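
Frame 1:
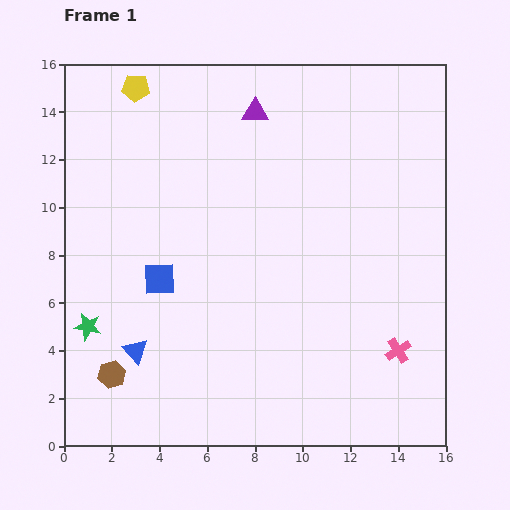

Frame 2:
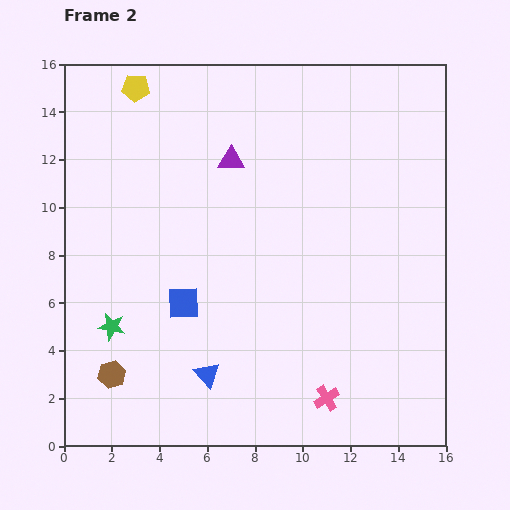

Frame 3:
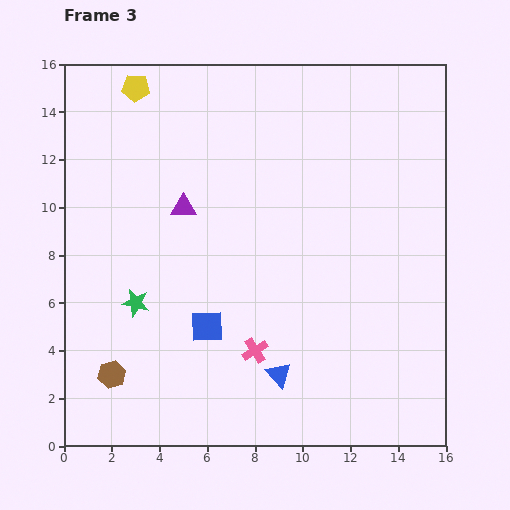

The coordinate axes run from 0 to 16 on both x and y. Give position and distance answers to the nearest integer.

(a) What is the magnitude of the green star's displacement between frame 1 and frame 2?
1

The green star moved from (1, 5) to (2, 5), a distance of √(1² + 0²) ≈ 1.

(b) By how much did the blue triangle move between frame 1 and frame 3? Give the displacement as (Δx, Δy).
(6, -1)

The blue triangle was at (3, 4) in frame 1 and (9, 3) in frame 3.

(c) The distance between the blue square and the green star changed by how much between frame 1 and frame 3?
-1

Distance in frame 1: 4. Distance in frame 3: 3.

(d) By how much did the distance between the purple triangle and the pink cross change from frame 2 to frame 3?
-4

Distance in frame 2: 11. Distance in frame 3: 7.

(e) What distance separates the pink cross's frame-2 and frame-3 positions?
4

The pink cross moved from (11, 2) to (8, 4), a distance of √(3² + 2²) ≈ 4.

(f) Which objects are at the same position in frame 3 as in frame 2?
the yellow pentagon, the brown hexagon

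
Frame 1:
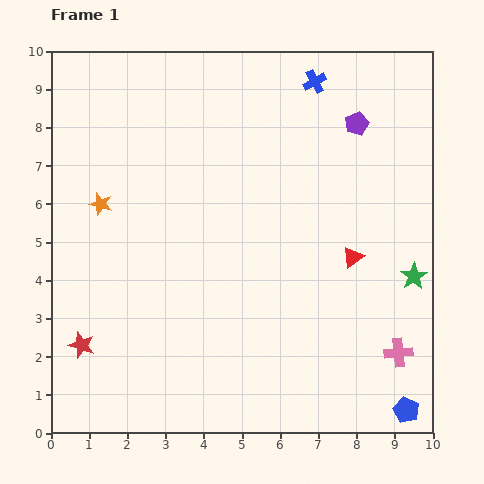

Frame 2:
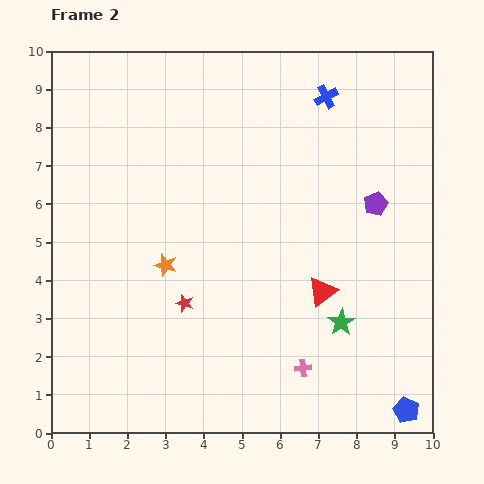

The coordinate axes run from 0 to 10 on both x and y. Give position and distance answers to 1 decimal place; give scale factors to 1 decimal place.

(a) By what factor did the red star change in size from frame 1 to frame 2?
0.7×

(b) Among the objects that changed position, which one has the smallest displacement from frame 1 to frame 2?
the blue cross

(moved 0.5)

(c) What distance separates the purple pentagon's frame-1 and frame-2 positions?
2.2

The purple pentagon moved from (8.0, 8.1) to (8.5, 6.0), a distance of √(0.5² + 2.1²) ≈ 2.2.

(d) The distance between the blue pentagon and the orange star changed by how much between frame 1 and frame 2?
-2.3

Distance in frame 1: 9.7. Distance in frame 2: 7.4.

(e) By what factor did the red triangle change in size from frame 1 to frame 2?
1.4×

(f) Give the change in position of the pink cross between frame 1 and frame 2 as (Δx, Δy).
(-2.5, -0.4)

The pink cross was at (9.1, 2.1) in frame 1 and (6.6, 1.7) in frame 2.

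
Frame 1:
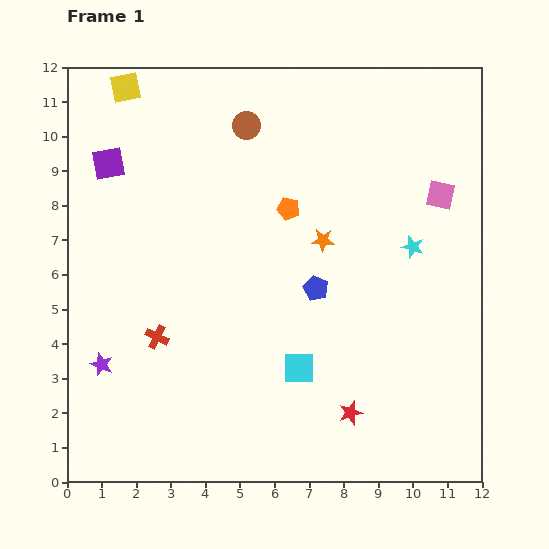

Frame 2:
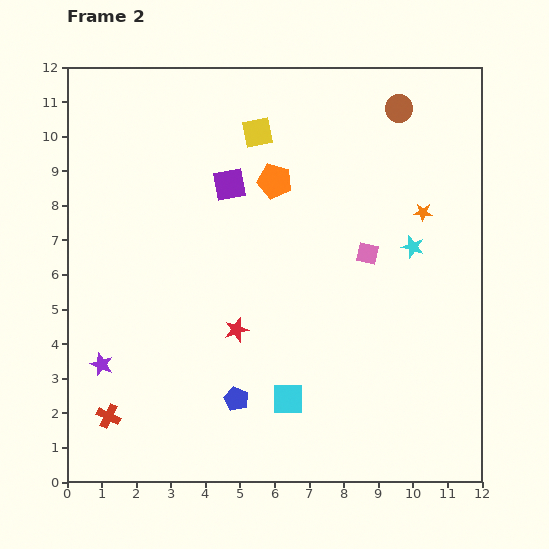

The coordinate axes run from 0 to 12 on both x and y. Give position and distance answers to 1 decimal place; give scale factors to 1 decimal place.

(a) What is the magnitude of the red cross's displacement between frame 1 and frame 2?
2.7

The red cross moved from (2.6, 4.2) to (1.2, 1.9), a distance of √(1.4² + 2.3²) ≈ 2.7.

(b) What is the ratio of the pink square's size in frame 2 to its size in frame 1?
0.8×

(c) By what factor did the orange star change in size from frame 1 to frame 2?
0.8×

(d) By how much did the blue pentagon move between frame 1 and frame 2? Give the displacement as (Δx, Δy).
(-2.3, -3.2)

The blue pentagon was at (7.2, 5.6) in frame 1 and (4.9, 2.4) in frame 2.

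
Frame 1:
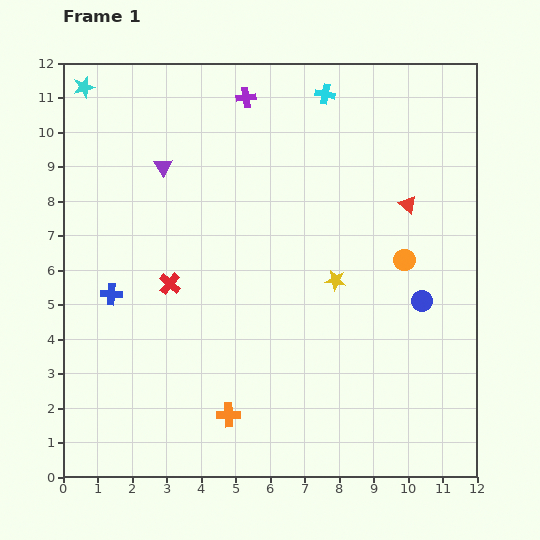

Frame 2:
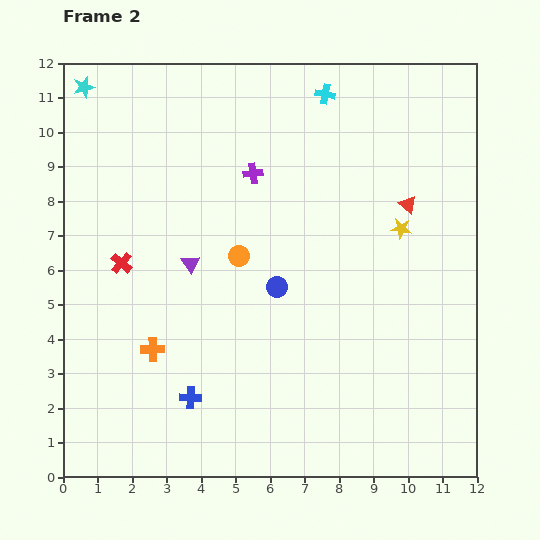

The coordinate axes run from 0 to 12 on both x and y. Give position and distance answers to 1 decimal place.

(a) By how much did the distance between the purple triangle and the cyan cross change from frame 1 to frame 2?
+1.2

Distance in frame 1: 5.1. Distance in frame 2: 6.3.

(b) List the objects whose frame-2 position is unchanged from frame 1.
the cyan star, the red triangle, the cyan cross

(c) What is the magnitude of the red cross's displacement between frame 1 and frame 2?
1.5

The red cross moved from (3.1, 5.6) to (1.7, 6.2), a distance of √(1.4² + 0.6²) ≈ 1.5.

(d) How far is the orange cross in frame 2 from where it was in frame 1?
2.9

The orange cross moved from (4.8, 1.8) to (2.6, 3.7), a distance of √(2.2² + 1.9²) ≈ 2.9.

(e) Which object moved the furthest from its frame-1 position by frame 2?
the orange circle

(moved 4.8; next 4.2)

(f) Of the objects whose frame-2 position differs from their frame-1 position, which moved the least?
the red cross

(moved 1.5)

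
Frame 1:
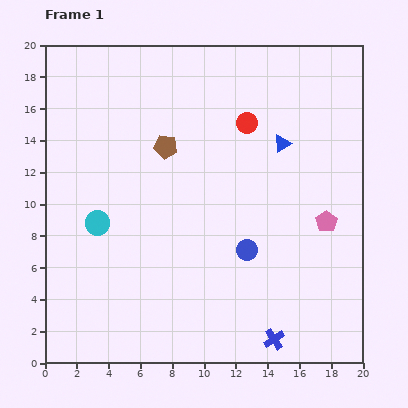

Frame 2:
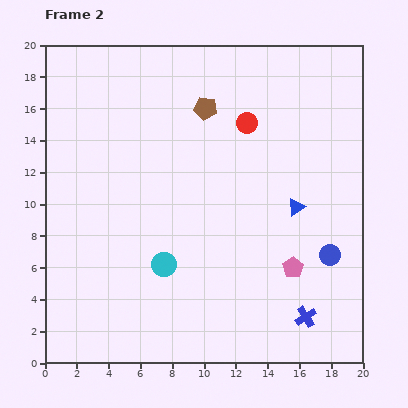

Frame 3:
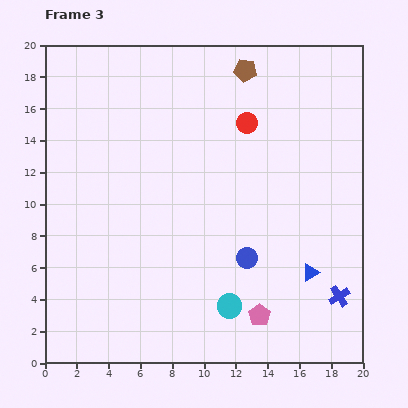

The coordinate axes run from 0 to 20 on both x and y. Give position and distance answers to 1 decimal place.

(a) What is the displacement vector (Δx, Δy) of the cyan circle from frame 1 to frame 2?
(4.2, -2.6)

The cyan circle was at (3.3, 8.8) in frame 1 and (7.5, 6.2) in frame 2.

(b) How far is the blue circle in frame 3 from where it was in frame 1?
0.5

The blue circle moved from (12.7, 7.1) to (12.7, 6.6), a distance of √(0.0² + 0.5²) ≈ 0.5.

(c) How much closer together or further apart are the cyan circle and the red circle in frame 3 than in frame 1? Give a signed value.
+0.3

Distance in frame 1: 11.3. Distance in frame 3: 11.6.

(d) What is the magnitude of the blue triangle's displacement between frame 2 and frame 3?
4.2

The blue triangle moved from (15.8, 9.8) to (16.7, 5.7), a distance of √(0.9² + 4.1²) ≈ 4.2.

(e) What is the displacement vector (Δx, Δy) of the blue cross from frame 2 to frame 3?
(2.1, 1.3)

The blue cross was at (16.4, 2.9) in frame 2 and (18.5, 4.2) in frame 3.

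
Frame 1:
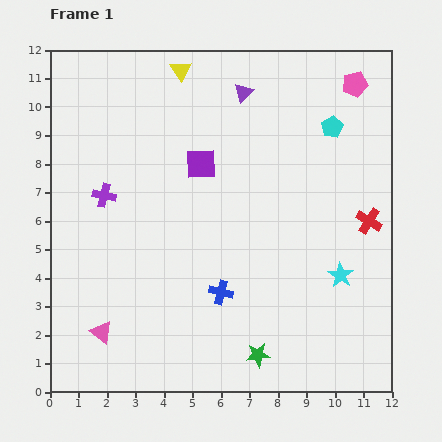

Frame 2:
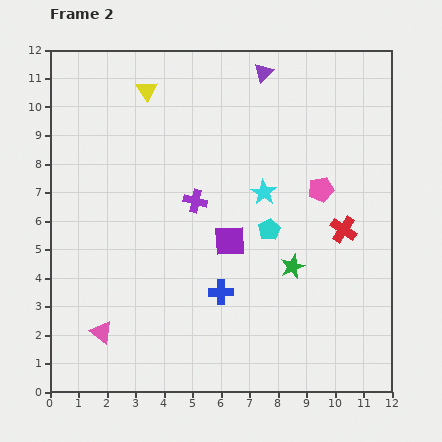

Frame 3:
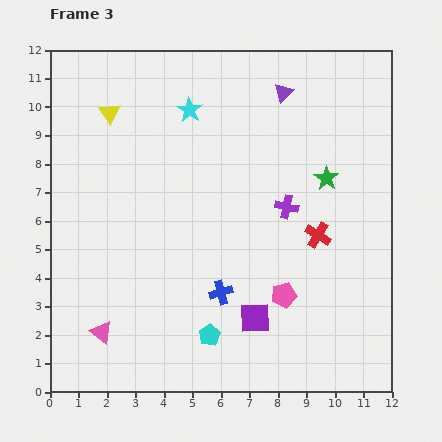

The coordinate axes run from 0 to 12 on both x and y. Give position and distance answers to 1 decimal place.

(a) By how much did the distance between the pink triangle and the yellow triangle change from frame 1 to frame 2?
-1.0

Distance in frame 1: 9.6. Distance in frame 2: 8.6.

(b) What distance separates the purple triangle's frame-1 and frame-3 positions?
1.4

The purple triangle moved from (6.8, 10.5) to (8.2, 10.5), a distance of √(1.4² + 0.0²) ≈ 1.4.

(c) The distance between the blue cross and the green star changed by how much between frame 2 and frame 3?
+2.7

Distance in frame 2: 2.7. Distance in frame 3: 5.4.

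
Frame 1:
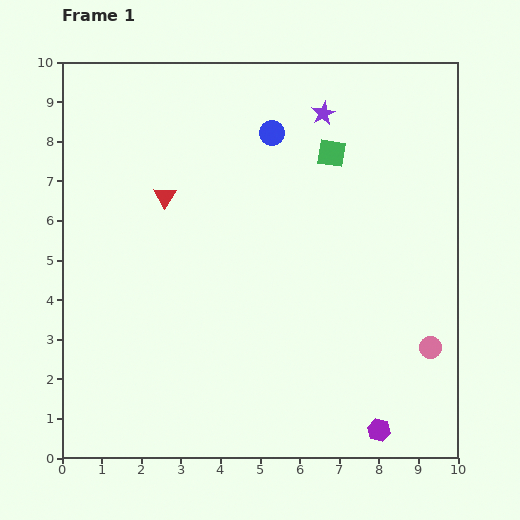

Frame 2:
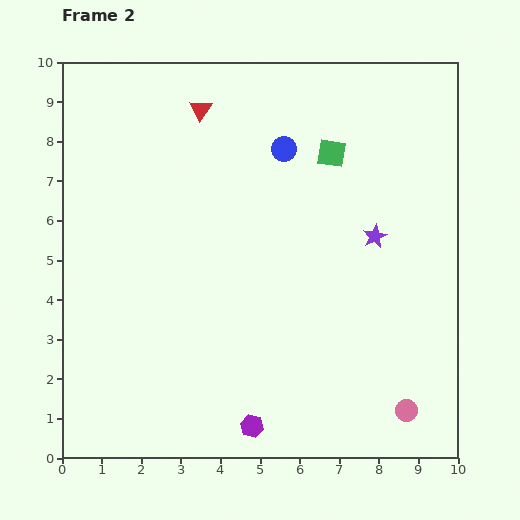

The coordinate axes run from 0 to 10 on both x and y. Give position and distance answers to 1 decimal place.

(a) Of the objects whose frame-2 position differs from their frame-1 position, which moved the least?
the blue circle

(moved 0.5)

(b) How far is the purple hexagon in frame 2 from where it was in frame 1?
3.2

The purple hexagon moved from (8.0, 0.7) to (4.8, 0.8), a distance of √(3.2² + 0.1²) ≈ 3.2.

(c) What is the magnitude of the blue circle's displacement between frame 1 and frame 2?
0.5

The blue circle moved from (5.3, 8.2) to (5.6, 7.8), a distance of √(0.3² + 0.4²) ≈ 0.5.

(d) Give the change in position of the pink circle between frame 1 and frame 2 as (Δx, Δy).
(-0.6, -1.6)

The pink circle was at (9.3, 2.8) in frame 1 and (8.7, 1.2) in frame 2.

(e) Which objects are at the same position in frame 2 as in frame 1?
the green square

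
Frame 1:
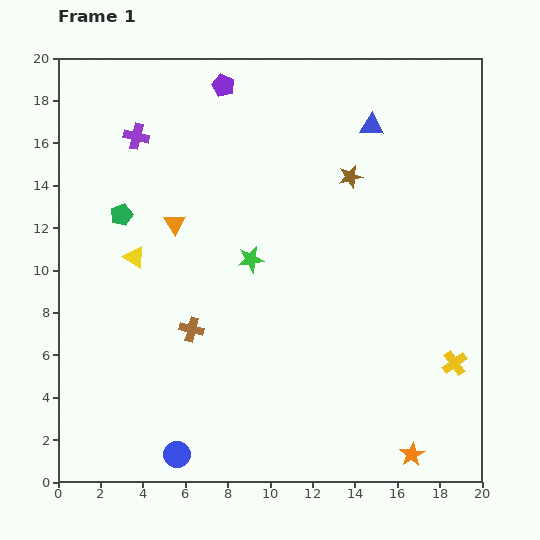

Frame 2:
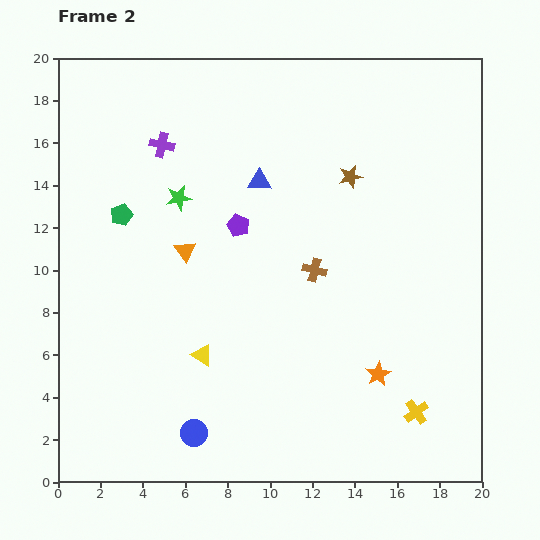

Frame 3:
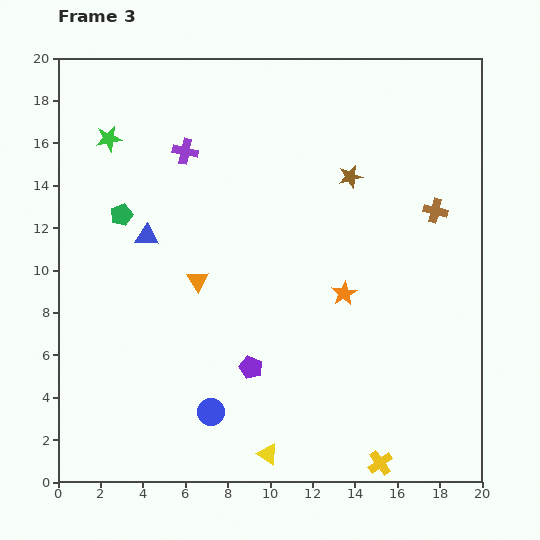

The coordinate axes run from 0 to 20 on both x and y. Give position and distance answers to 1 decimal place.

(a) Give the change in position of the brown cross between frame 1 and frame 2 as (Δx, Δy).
(5.8, 2.8)

The brown cross was at (6.3, 7.2) in frame 1 and (12.1, 10.0) in frame 2.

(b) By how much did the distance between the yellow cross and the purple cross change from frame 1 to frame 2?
-1.0

Distance in frame 1: 18.4. Distance in frame 2: 17.4.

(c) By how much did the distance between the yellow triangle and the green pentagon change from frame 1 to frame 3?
+11.1

Distance in frame 1: 2.1. Distance in frame 3: 13.2.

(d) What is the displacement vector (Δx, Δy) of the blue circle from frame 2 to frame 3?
(0.8, 1.0)

The blue circle was at (6.4, 2.3) in frame 2 and (7.2, 3.3) in frame 3.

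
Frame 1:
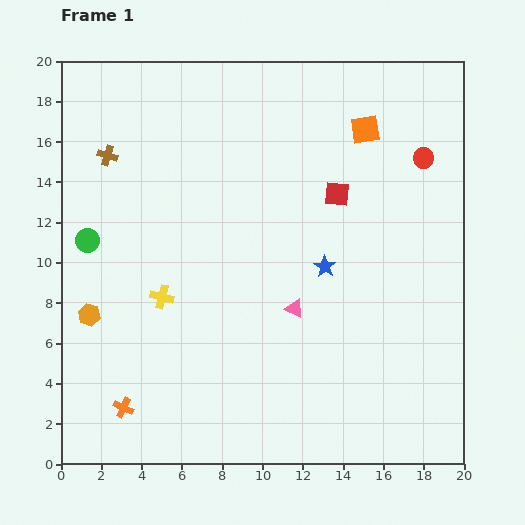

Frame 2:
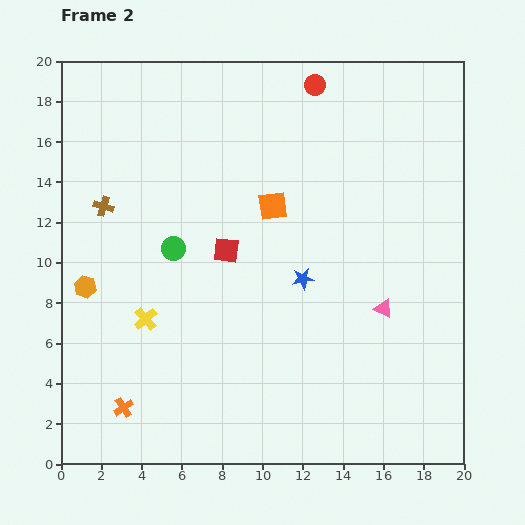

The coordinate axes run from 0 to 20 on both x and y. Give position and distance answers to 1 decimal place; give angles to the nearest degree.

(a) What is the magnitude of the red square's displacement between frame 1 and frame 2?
6.2

The red square moved from (13.7, 13.4) to (8.2, 10.6), a distance of √(5.5² + 2.8²) ≈ 6.2.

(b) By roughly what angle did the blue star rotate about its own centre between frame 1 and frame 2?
31° clockwise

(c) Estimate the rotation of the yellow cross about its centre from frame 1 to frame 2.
35° clockwise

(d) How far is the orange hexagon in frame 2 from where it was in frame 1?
1.4

The orange hexagon moved from (1.4, 7.4) to (1.2, 8.8), a distance of √(0.2² + 1.4²) ≈ 1.4.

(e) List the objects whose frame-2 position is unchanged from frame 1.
the orange cross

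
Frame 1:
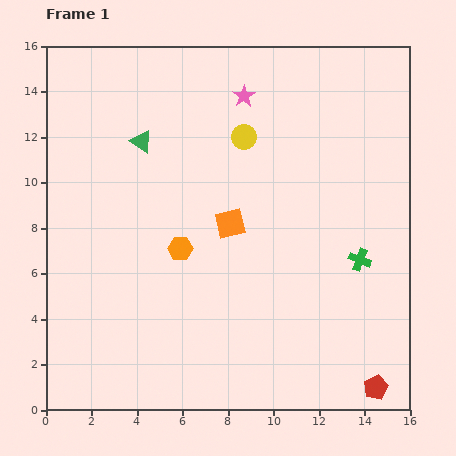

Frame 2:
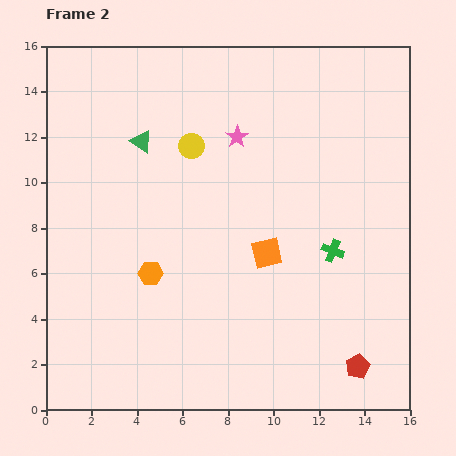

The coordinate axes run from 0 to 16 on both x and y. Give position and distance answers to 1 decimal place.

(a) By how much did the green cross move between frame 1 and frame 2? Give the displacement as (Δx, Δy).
(-1.2, 0.4)

The green cross was at (13.8, 6.6) in frame 1 and (12.6, 7.0) in frame 2.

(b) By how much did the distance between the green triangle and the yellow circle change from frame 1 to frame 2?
-2.3

Distance in frame 1: 4.5. Distance in frame 2: 2.2.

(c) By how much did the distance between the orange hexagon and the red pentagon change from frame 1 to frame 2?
-0.5

Distance in frame 1: 10.5. Distance in frame 2: 10.0.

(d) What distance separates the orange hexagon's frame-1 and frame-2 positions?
1.7

The orange hexagon moved from (5.9, 7.1) to (4.6, 6.0), a distance of √(1.3² + 1.1²) ≈ 1.7.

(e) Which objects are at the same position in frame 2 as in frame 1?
the green triangle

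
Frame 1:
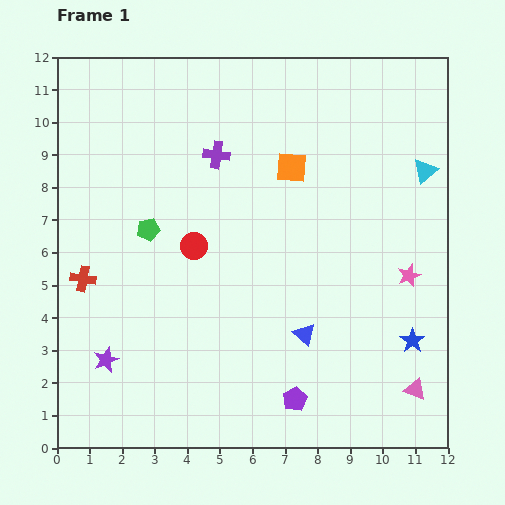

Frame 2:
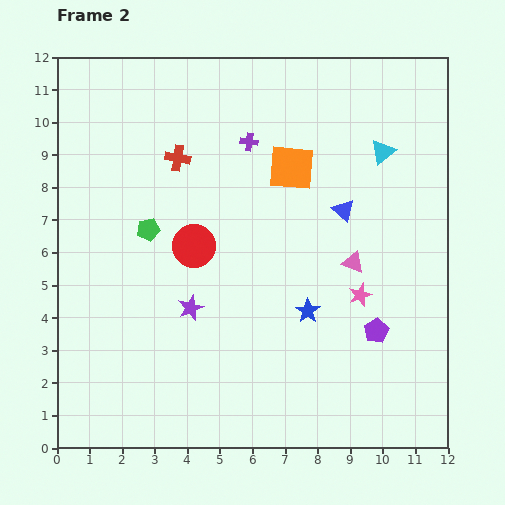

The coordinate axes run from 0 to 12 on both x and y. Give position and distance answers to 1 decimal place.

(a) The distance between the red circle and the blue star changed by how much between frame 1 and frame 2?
-3.3

Distance in frame 1: 7.3. Distance in frame 2: 4.0.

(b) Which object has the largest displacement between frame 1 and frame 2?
the red cross

(moved 4.7; next 4.3)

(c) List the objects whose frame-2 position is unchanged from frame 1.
the orange square, the red circle, the green pentagon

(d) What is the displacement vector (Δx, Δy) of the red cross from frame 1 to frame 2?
(2.9, 3.7)

The red cross was at (0.8, 5.2) in frame 1 and (3.7, 8.9) in frame 2.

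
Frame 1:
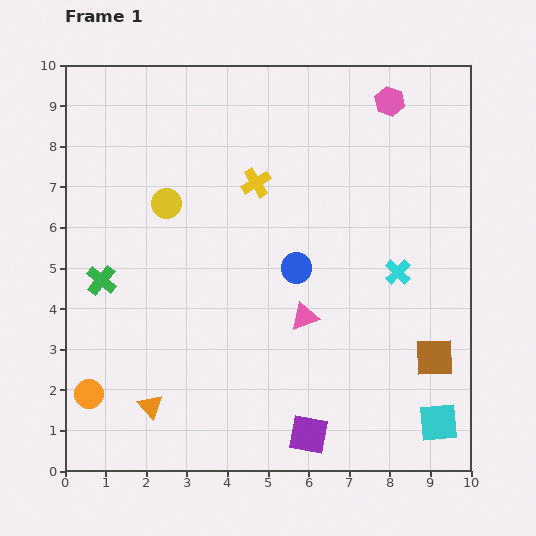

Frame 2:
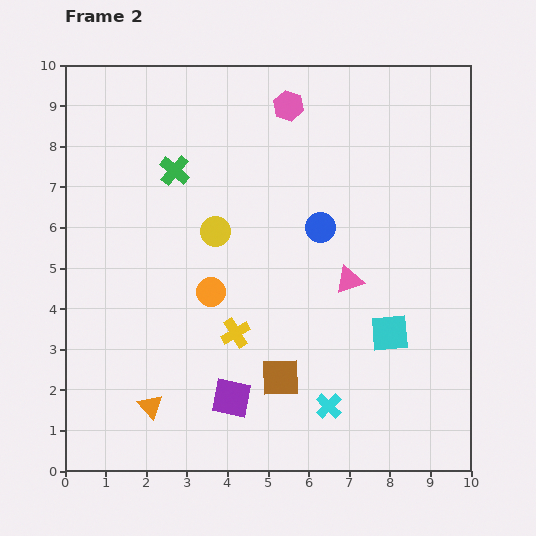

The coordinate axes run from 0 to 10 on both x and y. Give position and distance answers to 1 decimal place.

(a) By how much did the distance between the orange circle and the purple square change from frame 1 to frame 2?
-2.9

Distance in frame 1: 5.5. Distance in frame 2: 2.6.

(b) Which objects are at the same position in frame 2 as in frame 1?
the orange triangle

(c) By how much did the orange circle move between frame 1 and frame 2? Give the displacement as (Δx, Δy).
(3.0, 2.5)

The orange circle was at (0.6, 1.9) in frame 1 and (3.6, 4.4) in frame 2.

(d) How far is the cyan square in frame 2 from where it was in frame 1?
2.5

The cyan square moved from (9.2, 1.2) to (8.0, 3.4), a distance of √(1.2² + 2.2²) ≈ 2.5.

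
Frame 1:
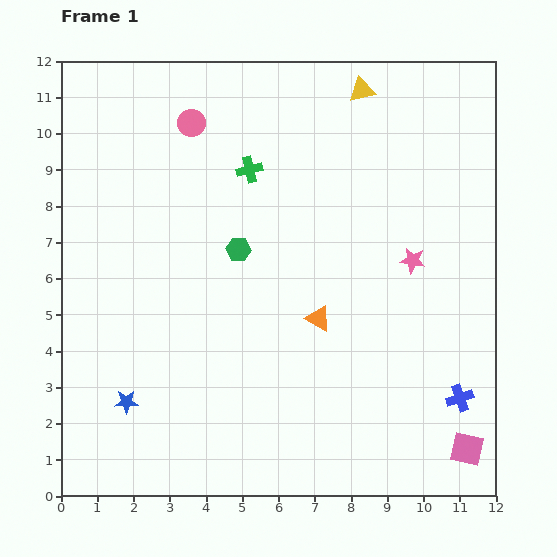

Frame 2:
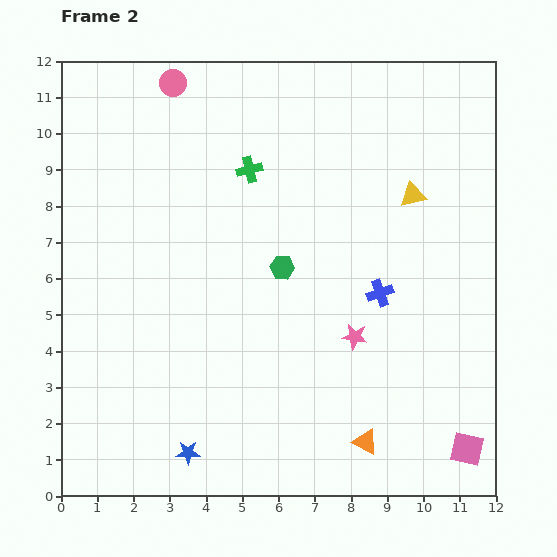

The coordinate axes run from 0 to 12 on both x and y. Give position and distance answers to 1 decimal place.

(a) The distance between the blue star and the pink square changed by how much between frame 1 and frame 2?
-1.8

Distance in frame 1: 9.5. Distance in frame 2: 7.7.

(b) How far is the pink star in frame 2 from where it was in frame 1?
2.6

The pink star moved from (9.7, 6.5) to (8.1, 4.4), a distance of √(1.6² + 2.1²) ≈ 2.6.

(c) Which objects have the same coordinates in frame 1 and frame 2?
the pink square, the green cross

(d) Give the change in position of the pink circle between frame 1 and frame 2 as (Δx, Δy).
(-0.5, 1.1)

The pink circle was at (3.6, 10.3) in frame 1 and (3.1, 11.4) in frame 2.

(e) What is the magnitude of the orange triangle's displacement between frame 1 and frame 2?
3.6

The orange triangle moved from (7.1, 4.9) to (8.4, 1.5), a distance of √(1.3² + 3.4²) ≈ 3.6.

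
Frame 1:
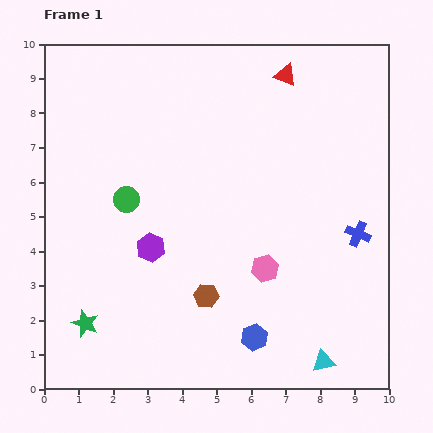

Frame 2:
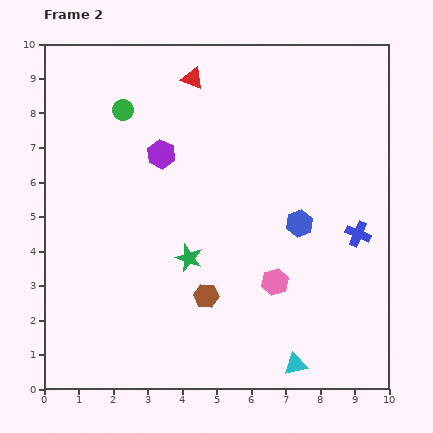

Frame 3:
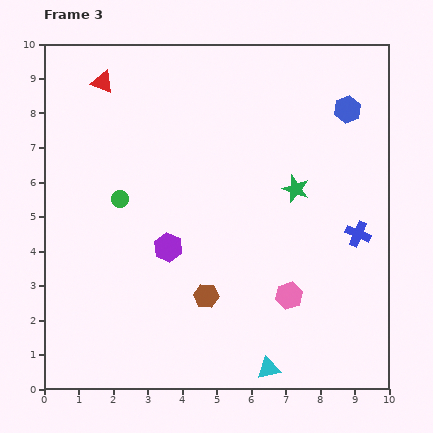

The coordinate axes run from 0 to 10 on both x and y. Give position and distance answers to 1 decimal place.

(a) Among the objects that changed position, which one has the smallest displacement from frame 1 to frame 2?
the pink hexagon

(moved 0.5)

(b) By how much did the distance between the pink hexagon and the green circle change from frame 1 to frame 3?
+1.1

Distance in frame 1: 4.5. Distance in frame 3: 5.6.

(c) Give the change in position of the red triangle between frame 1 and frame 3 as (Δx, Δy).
(-5.3, -0.2)

The red triangle was at (7.0, 9.1) in frame 1 and (1.7, 8.9) in frame 3.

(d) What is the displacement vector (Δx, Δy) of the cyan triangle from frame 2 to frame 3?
(-0.8, -0.1)

The cyan triangle was at (7.3, 0.7) in frame 2 and (6.5, 0.6) in frame 3.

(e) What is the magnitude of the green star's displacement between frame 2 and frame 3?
3.7

The green star moved from (4.2, 3.8) to (7.3, 5.8), a distance of √(3.1² + 2.0²) ≈ 3.7.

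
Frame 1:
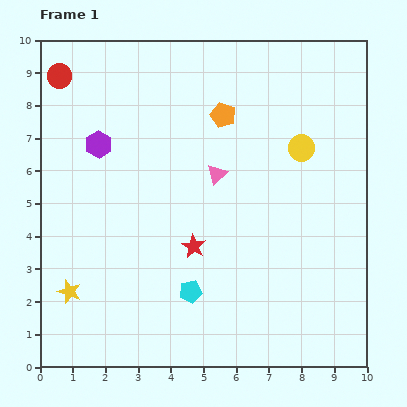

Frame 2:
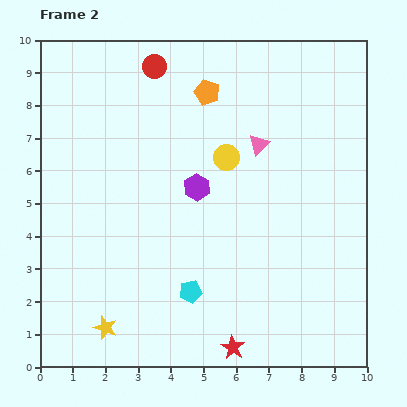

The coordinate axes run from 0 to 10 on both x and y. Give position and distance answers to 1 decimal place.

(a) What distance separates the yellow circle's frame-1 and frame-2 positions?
2.3

The yellow circle moved from (8.0, 6.7) to (5.7, 6.4), a distance of √(2.3² + 0.3²) ≈ 2.3.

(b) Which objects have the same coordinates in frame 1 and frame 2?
the cyan pentagon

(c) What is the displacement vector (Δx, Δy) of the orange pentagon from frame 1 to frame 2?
(-0.5, 0.7)

The orange pentagon was at (5.6, 7.7) in frame 1 and (5.1, 8.4) in frame 2.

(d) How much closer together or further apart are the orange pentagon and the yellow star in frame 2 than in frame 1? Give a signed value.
+0.6

Distance in frame 1: 7.2. Distance in frame 2: 7.8.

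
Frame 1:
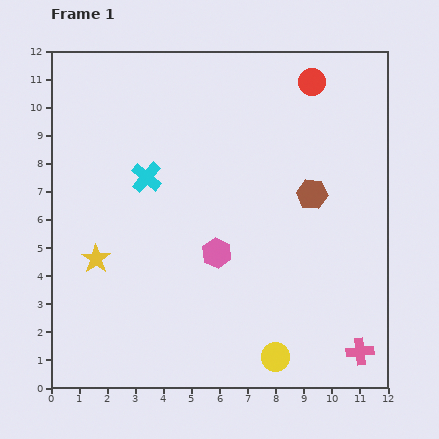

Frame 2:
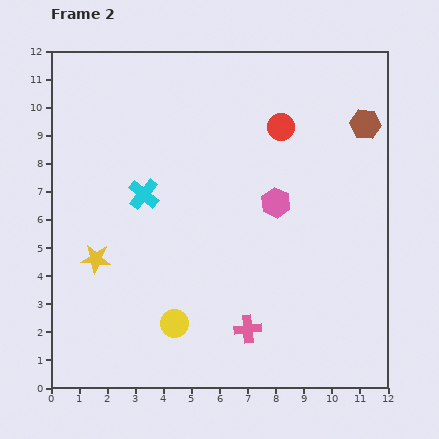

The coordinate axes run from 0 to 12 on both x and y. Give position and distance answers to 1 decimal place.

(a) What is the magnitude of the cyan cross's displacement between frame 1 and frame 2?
0.6

The cyan cross moved from (3.4, 7.5) to (3.3, 6.9), a distance of √(0.1² + 0.6²) ≈ 0.6.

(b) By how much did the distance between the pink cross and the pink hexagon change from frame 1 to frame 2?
-1.6

Distance in frame 1: 6.2. Distance in frame 2: 4.6.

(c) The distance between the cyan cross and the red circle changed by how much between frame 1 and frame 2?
-1.3

Distance in frame 1: 6.8. Distance in frame 2: 5.5.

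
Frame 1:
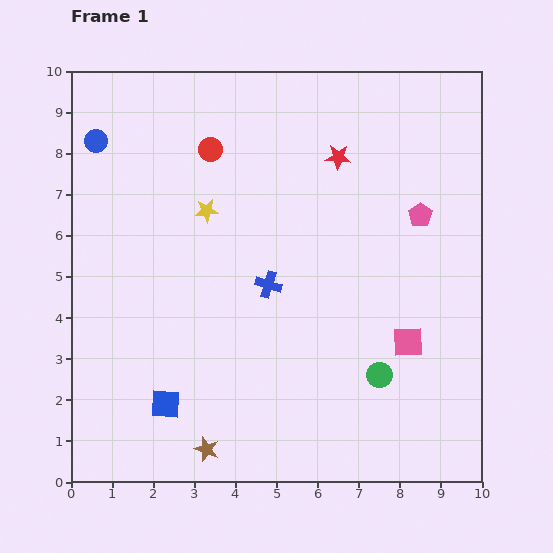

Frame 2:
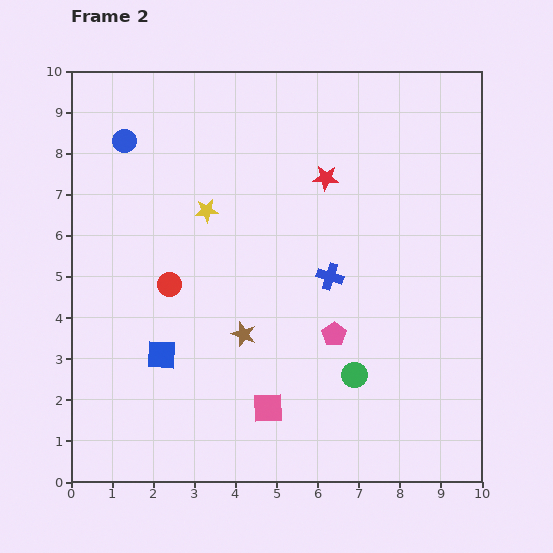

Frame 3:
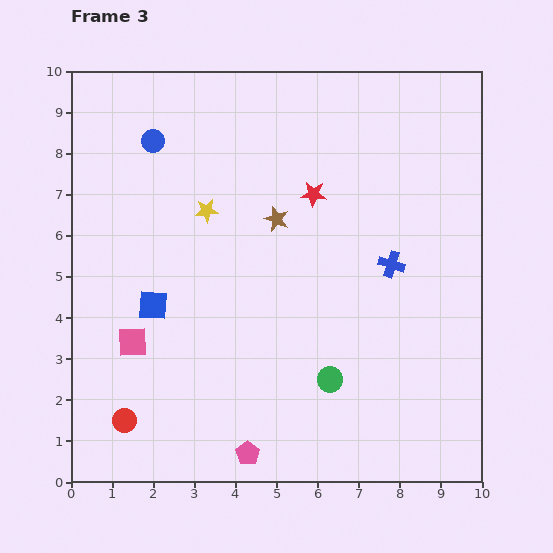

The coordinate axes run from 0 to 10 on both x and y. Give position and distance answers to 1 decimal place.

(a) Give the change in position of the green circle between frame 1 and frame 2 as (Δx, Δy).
(-0.6, 0.0)

The green circle was at (7.5, 2.6) in frame 1 and (6.9, 2.6) in frame 2.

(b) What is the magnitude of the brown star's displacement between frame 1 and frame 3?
5.9

The brown star moved from (3.3, 0.8) to (5.0, 6.4), a distance of √(1.7² + 5.6²) ≈ 5.9.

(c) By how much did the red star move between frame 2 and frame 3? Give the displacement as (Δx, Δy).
(-0.3, -0.4)

The red star was at (6.2, 7.4) in frame 2 and (5.9, 7.0) in frame 3.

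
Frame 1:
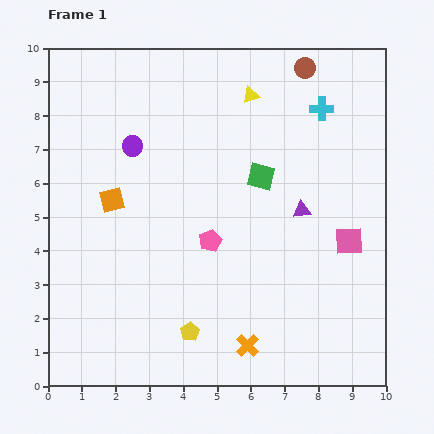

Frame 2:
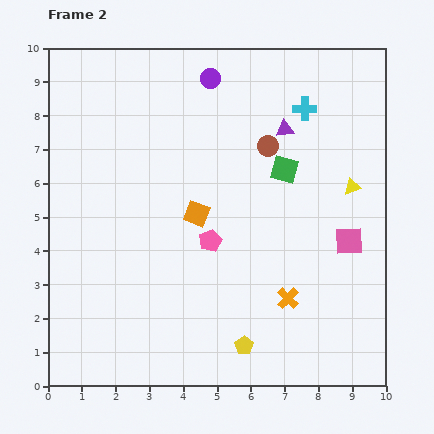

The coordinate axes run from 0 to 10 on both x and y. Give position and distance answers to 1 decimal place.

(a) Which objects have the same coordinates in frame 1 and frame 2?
the pink square, the pink pentagon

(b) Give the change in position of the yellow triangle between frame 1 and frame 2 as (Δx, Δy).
(3.0, -2.7)

The yellow triangle was at (6.0, 8.6) in frame 1 and (9.0, 5.9) in frame 2.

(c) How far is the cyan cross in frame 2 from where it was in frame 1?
0.5

The cyan cross moved from (8.1, 8.2) to (7.6, 8.2), a distance of √(0.5² + 0.0²) ≈ 0.5.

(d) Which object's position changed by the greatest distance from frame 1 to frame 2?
the yellow triangle

(moved 4.0; next 3.0)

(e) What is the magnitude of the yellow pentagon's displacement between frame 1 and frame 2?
1.6

The yellow pentagon moved from (4.2, 1.6) to (5.8, 1.2), a distance of √(1.6² + 0.4²) ≈ 1.6.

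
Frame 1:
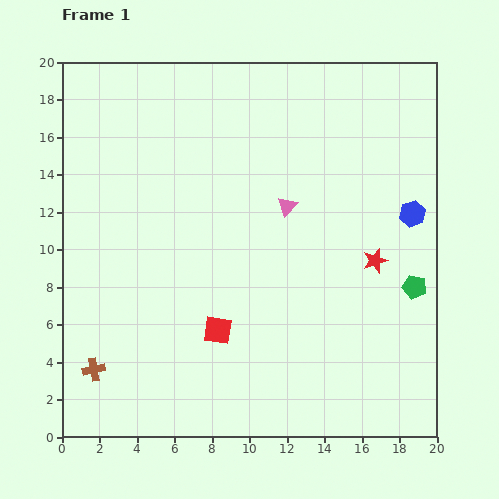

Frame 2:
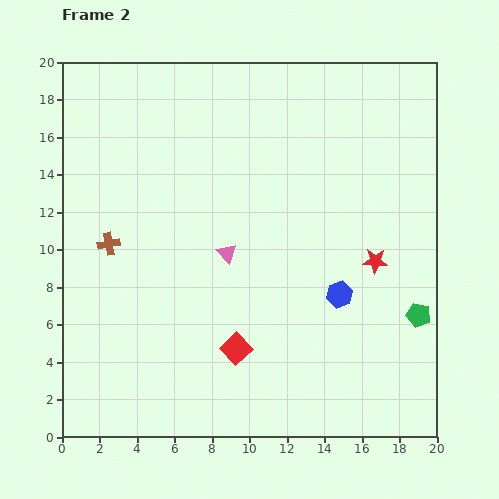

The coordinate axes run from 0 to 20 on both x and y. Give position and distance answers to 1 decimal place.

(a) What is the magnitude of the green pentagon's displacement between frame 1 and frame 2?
1.5

The green pentagon moved from (18.8, 8.0) to (19.0, 6.5), a distance of √(0.2² + 1.5²) ≈ 1.5.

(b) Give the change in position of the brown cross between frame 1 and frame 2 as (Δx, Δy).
(0.8, 6.7)

The brown cross was at (1.7, 3.6) in frame 1 and (2.5, 10.3) in frame 2.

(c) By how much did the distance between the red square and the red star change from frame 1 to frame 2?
-0.4

Distance in frame 1: 9.2. Distance in frame 2: 8.8.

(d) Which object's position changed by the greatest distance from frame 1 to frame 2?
the brown cross

(moved 6.7; next 5.8)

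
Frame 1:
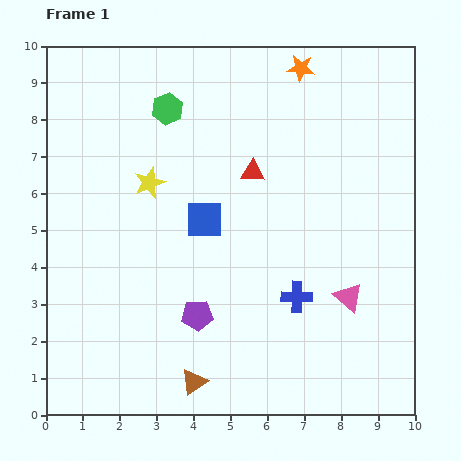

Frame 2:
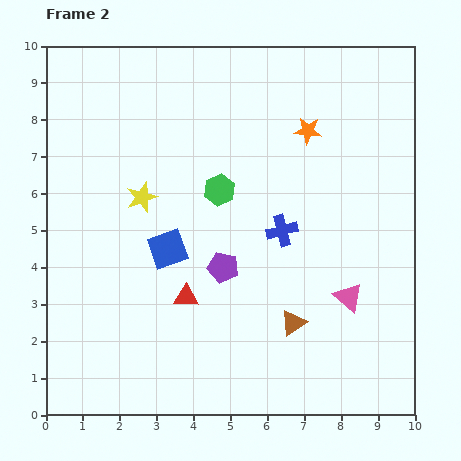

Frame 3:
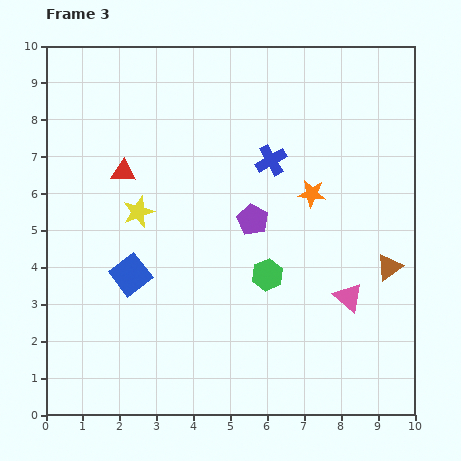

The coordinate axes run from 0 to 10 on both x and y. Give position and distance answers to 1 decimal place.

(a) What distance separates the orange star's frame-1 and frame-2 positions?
1.7

The orange star moved from (6.9, 9.4) to (7.1, 7.7), a distance of √(0.2² + 1.7²) ≈ 1.7.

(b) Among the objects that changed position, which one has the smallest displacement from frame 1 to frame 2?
the yellow star

(moved 0.4)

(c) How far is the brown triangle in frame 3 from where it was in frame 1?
6.1

The brown triangle moved from (4.0, 0.9) to (9.3, 4.0), a distance of √(5.3² + 3.1²) ≈ 6.1.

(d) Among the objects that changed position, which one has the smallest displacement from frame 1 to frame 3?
the yellow star

(moved 0.9)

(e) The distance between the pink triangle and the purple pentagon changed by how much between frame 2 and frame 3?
-0.2

Distance in frame 2: 3.5. Distance in frame 3: 3.3.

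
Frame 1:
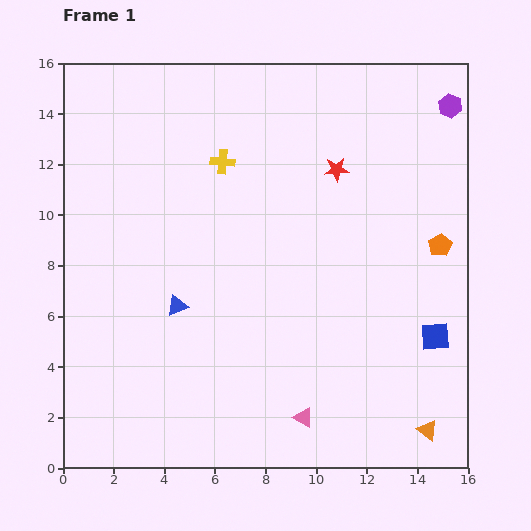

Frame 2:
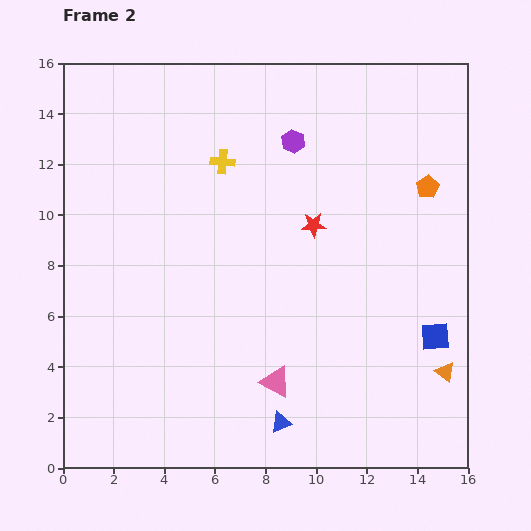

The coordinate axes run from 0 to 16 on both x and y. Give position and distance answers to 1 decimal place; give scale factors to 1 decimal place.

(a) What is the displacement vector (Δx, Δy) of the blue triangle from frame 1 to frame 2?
(4.1, -4.6)

The blue triangle was at (4.5, 6.4) in frame 1 and (8.6, 1.8) in frame 2.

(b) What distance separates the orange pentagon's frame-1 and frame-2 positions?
2.4

The orange pentagon moved from (14.9, 8.8) to (14.4, 11.1), a distance of √(0.5² + 2.3²) ≈ 2.4.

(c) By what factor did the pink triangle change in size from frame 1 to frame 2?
1.6×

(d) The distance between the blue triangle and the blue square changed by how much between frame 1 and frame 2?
-3.3

Distance in frame 1: 10.3. Distance in frame 2: 7.0.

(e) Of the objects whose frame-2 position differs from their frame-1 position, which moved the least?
the pink triangle

(moved 1.8)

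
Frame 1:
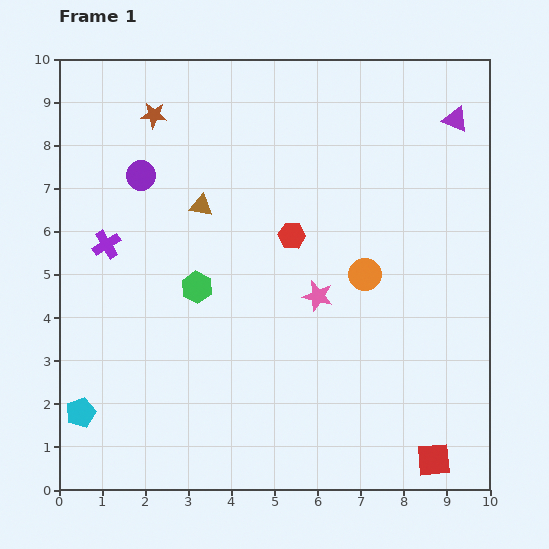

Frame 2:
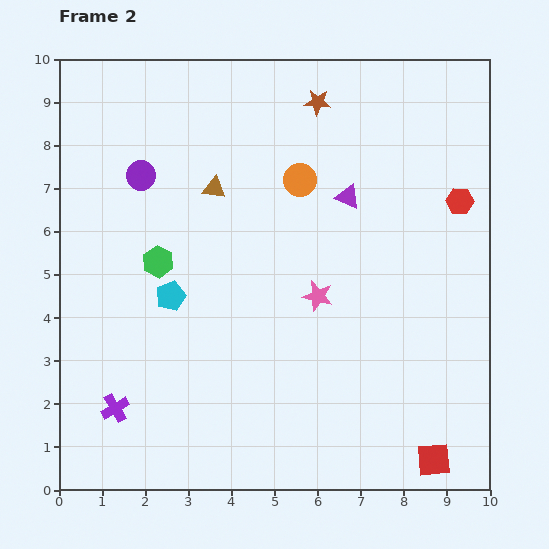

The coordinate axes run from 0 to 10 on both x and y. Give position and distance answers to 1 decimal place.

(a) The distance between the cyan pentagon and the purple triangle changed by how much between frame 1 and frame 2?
-6.3

Distance in frame 1: 11.0. Distance in frame 2: 4.7.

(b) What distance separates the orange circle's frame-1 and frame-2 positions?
2.7

The orange circle moved from (7.1, 5.0) to (5.6, 7.2), a distance of √(1.5² + 2.2²) ≈ 2.7.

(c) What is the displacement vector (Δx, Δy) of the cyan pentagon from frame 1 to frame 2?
(2.1, 2.7)

The cyan pentagon was at (0.5, 1.8) in frame 1 and (2.6, 4.5) in frame 2.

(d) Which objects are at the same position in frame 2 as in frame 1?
the red square, the pink star, the purple circle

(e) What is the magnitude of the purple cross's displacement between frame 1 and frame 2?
3.8

The purple cross moved from (1.1, 5.7) to (1.3, 1.9), a distance of √(0.2² + 3.8²) ≈ 3.8.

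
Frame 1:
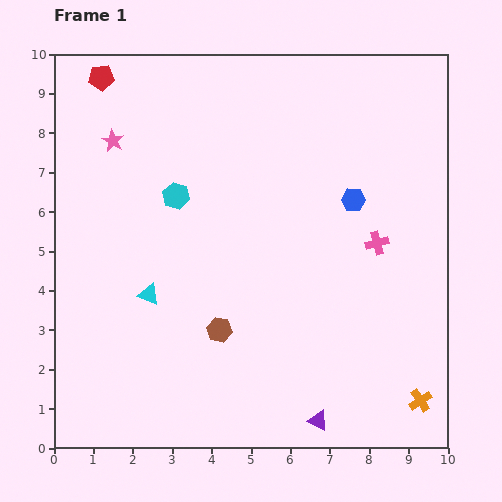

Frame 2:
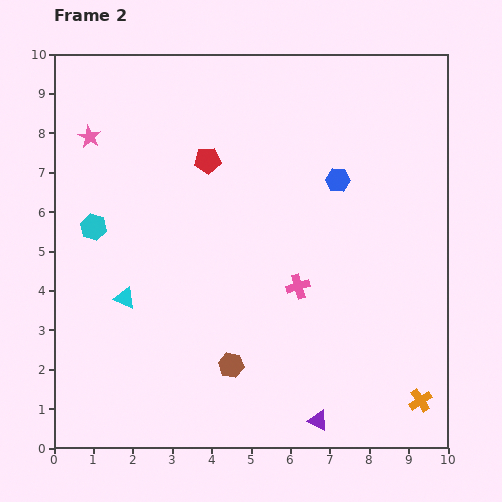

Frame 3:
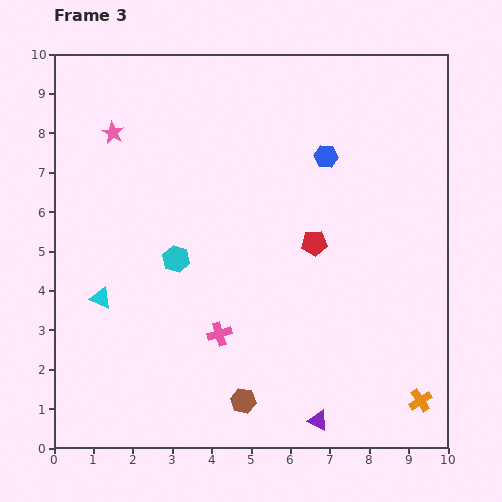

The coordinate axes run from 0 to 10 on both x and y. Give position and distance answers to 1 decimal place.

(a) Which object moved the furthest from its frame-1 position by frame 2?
the red pentagon

(moved 3.4; next 2.3)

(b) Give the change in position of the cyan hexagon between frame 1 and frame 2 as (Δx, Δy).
(-2.1, -0.8)

The cyan hexagon was at (3.1, 6.4) in frame 1 and (1.0, 5.6) in frame 2.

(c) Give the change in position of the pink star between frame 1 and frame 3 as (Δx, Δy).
(0.0, 0.2)

The pink star was at (1.5, 7.8) in frame 1 and (1.5, 8.0) in frame 3.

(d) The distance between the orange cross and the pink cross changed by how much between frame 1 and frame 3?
+1.3

Distance in frame 1: 4.1. Distance in frame 3: 5.4.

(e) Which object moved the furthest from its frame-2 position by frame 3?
the red pentagon

(moved 3.4; next 2.3)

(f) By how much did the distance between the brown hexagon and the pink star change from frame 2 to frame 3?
+0.8

Distance in frame 2: 6.8. Distance in frame 3: 7.6.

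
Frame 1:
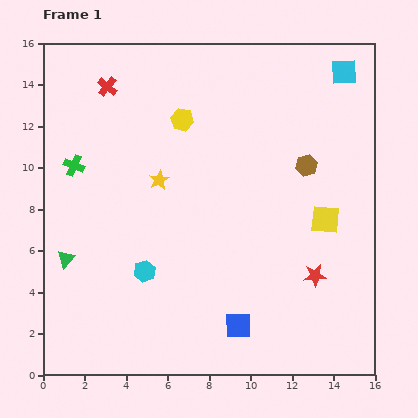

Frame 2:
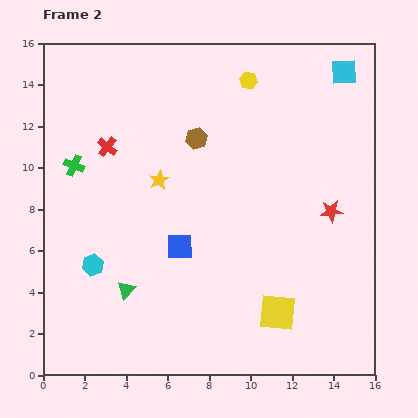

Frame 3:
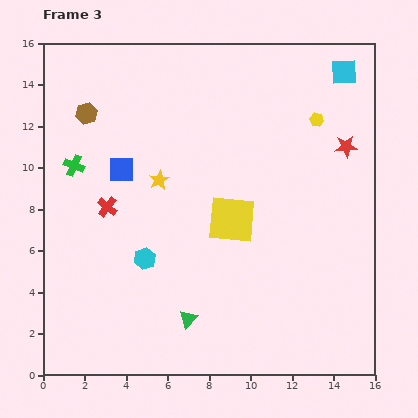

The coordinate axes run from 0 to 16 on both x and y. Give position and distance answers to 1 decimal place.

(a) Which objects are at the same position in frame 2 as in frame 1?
the yellow star, the cyan square, the green cross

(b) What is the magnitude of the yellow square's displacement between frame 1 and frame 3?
4.5

The yellow square moved from (13.6, 7.5) to (9.1, 7.5), a distance of √(4.5² + 0.0²) ≈ 4.5.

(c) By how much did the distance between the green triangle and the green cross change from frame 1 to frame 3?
+4.7

Distance in frame 1: 4.5. Distance in frame 3: 9.2.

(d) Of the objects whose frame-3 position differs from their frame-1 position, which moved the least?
the cyan hexagon

(moved 0.6)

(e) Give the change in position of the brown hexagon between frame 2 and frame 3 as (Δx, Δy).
(-5.3, 1.2)

The brown hexagon was at (7.4, 11.4) in frame 2 and (2.1, 12.6) in frame 3.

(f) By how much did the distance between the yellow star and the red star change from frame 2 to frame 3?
+0.7

Distance in frame 2: 8.4. Distance in frame 3: 9.1.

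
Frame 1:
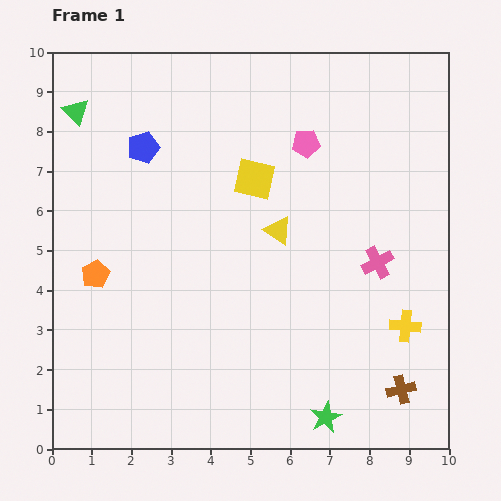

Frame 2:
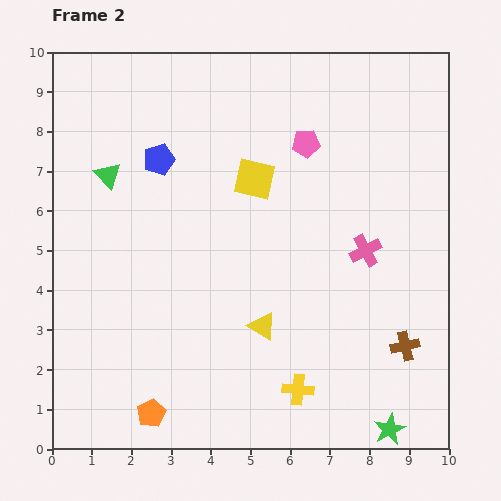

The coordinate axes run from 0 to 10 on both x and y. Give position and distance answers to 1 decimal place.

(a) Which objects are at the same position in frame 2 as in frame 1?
the pink pentagon, the yellow square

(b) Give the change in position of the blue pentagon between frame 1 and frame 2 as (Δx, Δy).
(0.4, -0.3)

The blue pentagon was at (2.3, 7.6) in frame 1 and (2.7, 7.3) in frame 2.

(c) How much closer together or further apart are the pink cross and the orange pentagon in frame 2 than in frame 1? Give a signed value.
-0.3

Distance in frame 1: 7.1. Distance in frame 2: 6.8.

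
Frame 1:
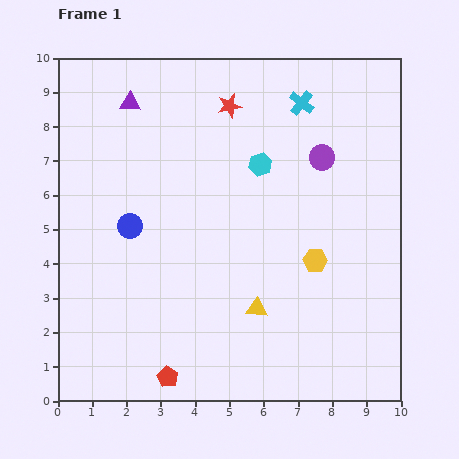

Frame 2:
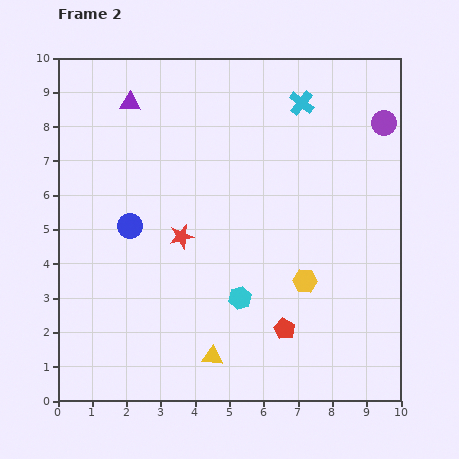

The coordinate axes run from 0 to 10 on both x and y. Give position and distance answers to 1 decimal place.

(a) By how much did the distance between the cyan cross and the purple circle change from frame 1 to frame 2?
+0.8

Distance in frame 1: 1.7. Distance in frame 2: 2.5.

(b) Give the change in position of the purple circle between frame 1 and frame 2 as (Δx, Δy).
(1.8, 1.0)

The purple circle was at (7.7, 7.1) in frame 1 and (9.5, 8.1) in frame 2.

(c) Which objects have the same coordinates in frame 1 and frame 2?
the purple triangle, the cyan cross, the blue circle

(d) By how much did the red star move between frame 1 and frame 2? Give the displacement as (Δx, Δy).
(-1.4, -3.8)

The red star was at (5.0, 8.6) in frame 1 and (3.6, 4.8) in frame 2.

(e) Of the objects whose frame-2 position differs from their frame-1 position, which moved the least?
the yellow hexagon

(moved 0.7)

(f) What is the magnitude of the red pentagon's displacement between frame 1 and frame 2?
3.7

The red pentagon moved from (3.2, 0.7) to (6.6, 2.1), a distance of √(3.4² + 1.4²) ≈ 3.7.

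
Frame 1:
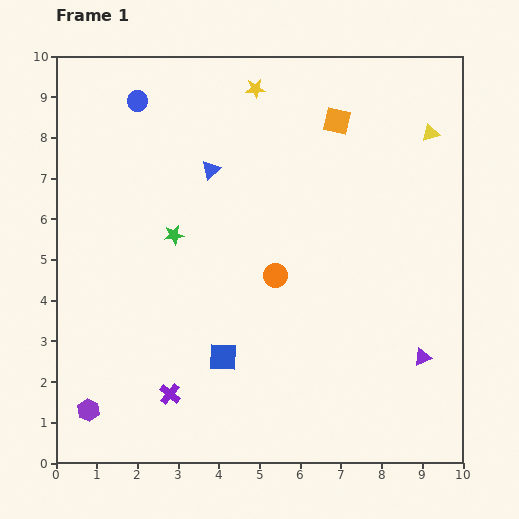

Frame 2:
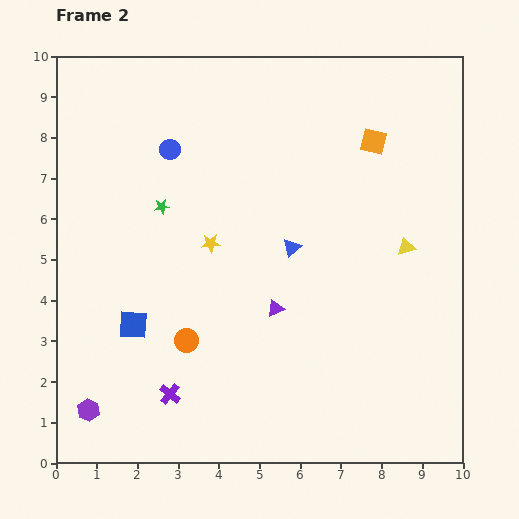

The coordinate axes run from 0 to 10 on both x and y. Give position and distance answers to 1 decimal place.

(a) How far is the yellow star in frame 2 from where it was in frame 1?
4.0

The yellow star moved from (4.9, 9.2) to (3.8, 5.4), a distance of √(1.1² + 3.8²) ≈ 4.0.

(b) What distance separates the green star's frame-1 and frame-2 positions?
0.8

The green star moved from (2.9, 5.6) to (2.6, 6.3), a distance of √(0.3² + 0.7²) ≈ 0.8.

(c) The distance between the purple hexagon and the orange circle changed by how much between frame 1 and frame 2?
-2.8

Distance in frame 1: 5.7. Distance in frame 2: 2.9.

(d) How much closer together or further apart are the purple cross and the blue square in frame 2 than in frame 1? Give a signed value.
+0.3

Distance in frame 1: 1.6. Distance in frame 2: 1.9.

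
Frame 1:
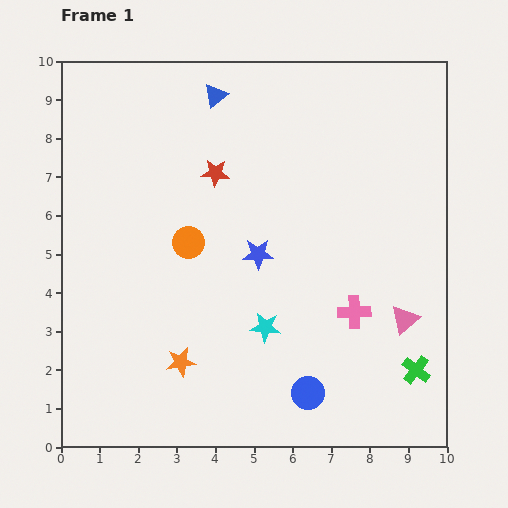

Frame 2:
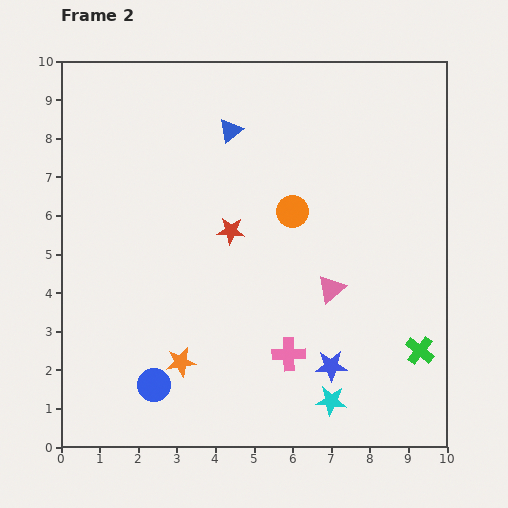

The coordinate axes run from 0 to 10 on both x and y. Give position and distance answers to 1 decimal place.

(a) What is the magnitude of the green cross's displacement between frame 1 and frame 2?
0.5

The green cross moved from (9.2, 2.0) to (9.3, 2.5), a distance of √(0.1² + 0.5²) ≈ 0.5.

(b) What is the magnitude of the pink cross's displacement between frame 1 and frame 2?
2.0

The pink cross moved from (7.6, 3.5) to (5.9, 2.4), a distance of √(1.7² + 1.1²) ≈ 2.0.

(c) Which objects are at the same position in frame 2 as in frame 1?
the orange star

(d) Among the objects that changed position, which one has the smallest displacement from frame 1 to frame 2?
the green cross

(moved 0.5)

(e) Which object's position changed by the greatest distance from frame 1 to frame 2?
the blue circle

(moved 4.0; next 3.5)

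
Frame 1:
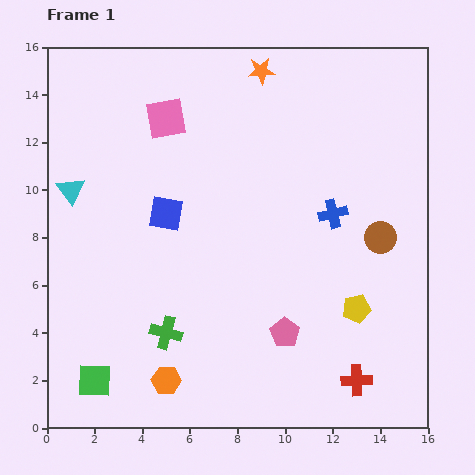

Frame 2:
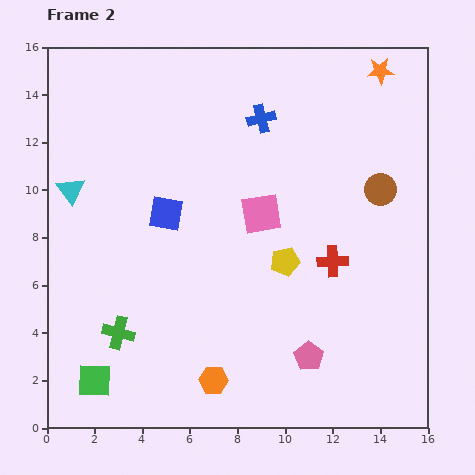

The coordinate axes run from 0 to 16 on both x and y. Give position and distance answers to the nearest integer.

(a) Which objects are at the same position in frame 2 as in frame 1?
the blue square, the cyan triangle, the green square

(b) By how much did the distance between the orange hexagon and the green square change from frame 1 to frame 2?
+2

Distance in frame 1: 3. Distance in frame 2: 5.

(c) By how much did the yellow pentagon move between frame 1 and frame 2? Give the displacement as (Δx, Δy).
(-3, 2)

The yellow pentagon was at (13, 5) in frame 1 and (10, 7) in frame 2.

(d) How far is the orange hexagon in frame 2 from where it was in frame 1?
2

The orange hexagon moved from (5, 2) to (7, 2), a distance of √(2² + 0²) ≈ 2.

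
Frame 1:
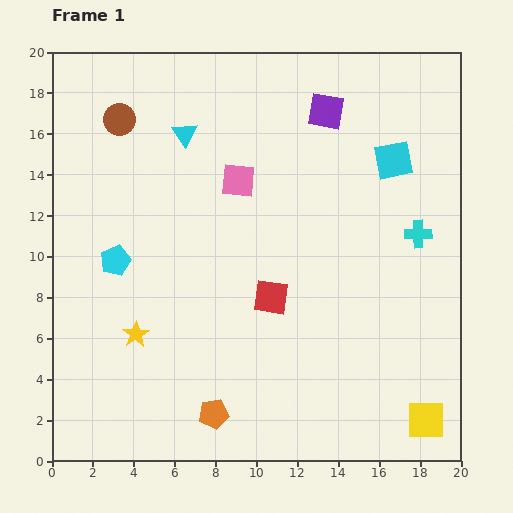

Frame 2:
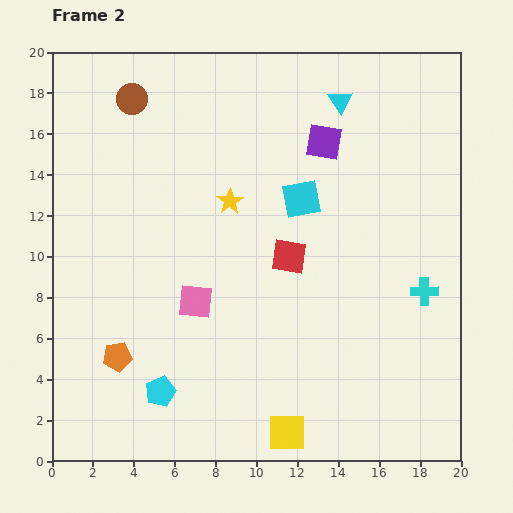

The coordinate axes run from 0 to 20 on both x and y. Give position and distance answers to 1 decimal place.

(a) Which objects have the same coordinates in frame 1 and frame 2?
none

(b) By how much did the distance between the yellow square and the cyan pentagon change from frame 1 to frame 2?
-10.6

Distance in frame 1: 17.1. Distance in frame 2: 6.5.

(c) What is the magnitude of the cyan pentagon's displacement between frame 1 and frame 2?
6.8

The cyan pentagon moved from (3.1, 9.8) to (5.3, 3.4), a distance of √(2.2² + 6.4²) ≈ 6.8.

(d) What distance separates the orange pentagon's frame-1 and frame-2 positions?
5.5

The orange pentagon moved from (7.9, 2.3) to (3.2, 5.1), a distance of √(4.7² + 2.8²) ≈ 5.5.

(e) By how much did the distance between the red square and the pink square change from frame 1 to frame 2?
-0.8

Distance in frame 1: 5.9. Distance in frame 2: 5.1.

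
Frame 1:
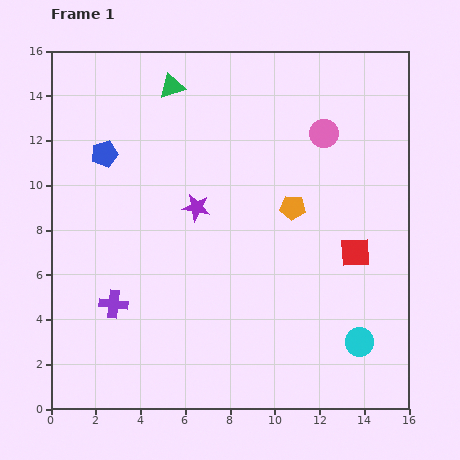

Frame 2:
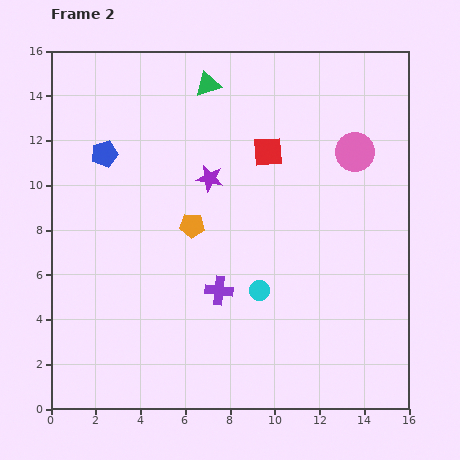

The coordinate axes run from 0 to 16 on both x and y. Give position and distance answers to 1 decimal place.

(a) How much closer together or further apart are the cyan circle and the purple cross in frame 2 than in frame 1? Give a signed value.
-9.3

Distance in frame 1: 11.1. Distance in frame 2: 1.8.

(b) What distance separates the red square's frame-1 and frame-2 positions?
6.0

The red square moved from (13.6, 7.0) to (9.7, 11.5), a distance of √(3.9² + 4.5²) ≈ 6.0.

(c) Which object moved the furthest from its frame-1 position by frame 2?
the red square

(moved 6.0; next 5.1)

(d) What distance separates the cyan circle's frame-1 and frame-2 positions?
5.1

The cyan circle moved from (13.8, 3.0) to (9.3, 5.3), a distance of √(4.5² + 2.3²) ≈ 5.1.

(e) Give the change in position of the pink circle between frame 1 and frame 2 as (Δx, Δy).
(1.4, -0.8)

The pink circle was at (12.2, 12.3) in frame 1 and (13.6, 11.5) in frame 2.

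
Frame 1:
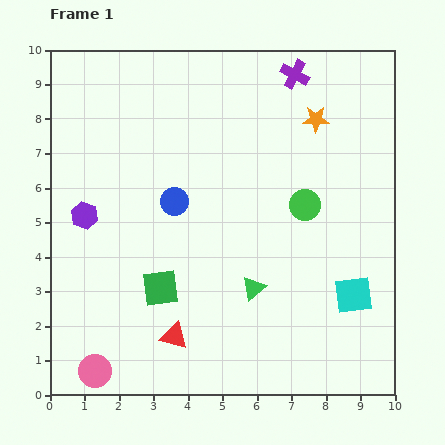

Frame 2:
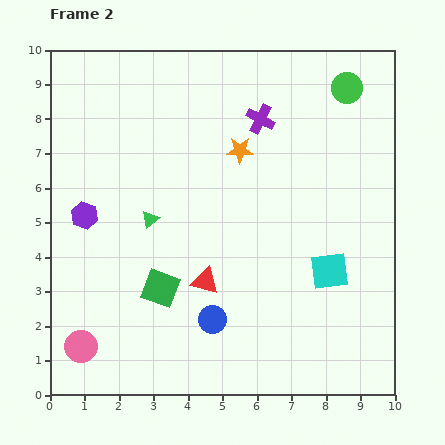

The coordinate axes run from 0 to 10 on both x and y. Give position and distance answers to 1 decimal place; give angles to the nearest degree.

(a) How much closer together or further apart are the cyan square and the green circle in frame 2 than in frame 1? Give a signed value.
+2.3

Distance in frame 1: 3.0. Distance in frame 2: 5.3.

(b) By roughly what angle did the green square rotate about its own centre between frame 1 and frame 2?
28° clockwise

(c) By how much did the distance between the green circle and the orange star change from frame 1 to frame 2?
+1.1

Distance in frame 1: 2.5. Distance in frame 2: 3.6.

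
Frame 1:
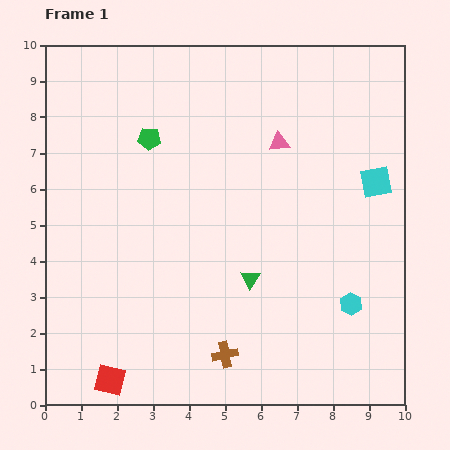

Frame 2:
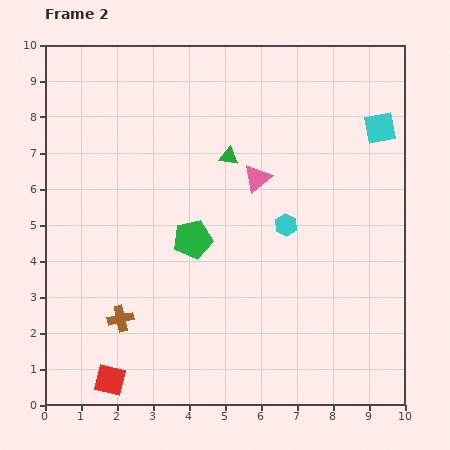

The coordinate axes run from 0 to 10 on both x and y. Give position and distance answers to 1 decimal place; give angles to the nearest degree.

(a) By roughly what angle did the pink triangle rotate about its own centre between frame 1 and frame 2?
33° counter-clockwise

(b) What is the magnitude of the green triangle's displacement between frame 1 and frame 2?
3.5

The green triangle moved from (5.7, 3.5) to (5.1, 6.9), a distance of √(0.6² + 3.4²) ≈ 3.5.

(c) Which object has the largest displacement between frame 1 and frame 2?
the green triangle

(moved 3.5; next 3.1)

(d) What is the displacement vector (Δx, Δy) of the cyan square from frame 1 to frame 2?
(0.1, 1.5)

The cyan square was at (9.2, 6.2) in frame 1 and (9.3, 7.7) in frame 2.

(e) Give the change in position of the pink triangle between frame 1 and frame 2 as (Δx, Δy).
(-0.6, -1.0)

The pink triangle was at (6.5, 7.3) in frame 1 and (5.9, 6.3) in frame 2.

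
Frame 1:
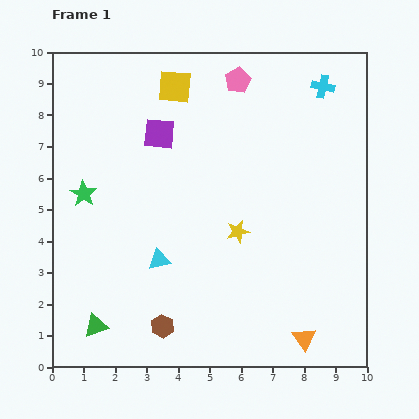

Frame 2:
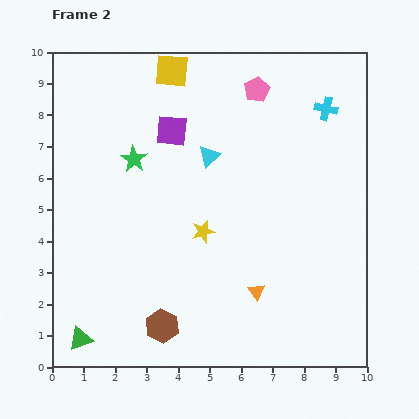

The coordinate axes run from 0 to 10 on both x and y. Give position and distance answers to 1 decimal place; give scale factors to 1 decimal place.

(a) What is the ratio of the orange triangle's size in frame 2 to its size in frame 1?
0.7×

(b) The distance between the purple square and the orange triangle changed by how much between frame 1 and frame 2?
-2.2

Distance in frame 1: 8.0. Distance in frame 2: 5.8.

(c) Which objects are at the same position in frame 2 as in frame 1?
the brown hexagon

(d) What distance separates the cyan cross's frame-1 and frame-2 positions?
0.7

The cyan cross moved from (8.6, 8.9) to (8.7, 8.2), a distance of √(0.1² + 0.7²) ≈ 0.7.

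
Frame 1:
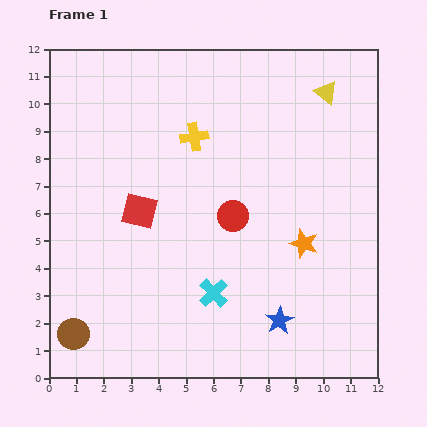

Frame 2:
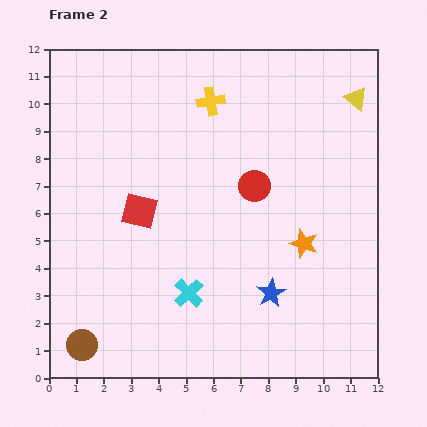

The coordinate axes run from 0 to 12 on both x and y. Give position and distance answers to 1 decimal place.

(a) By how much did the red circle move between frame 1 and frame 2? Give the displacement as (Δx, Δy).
(0.8, 1.1)

The red circle was at (6.7, 5.9) in frame 1 and (7.5, 7.0) in frame 2.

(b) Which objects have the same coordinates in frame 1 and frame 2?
the orange star, the red square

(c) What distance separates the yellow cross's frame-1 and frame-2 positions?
1.4

The yellow cross moved from (5.3, 8.8) to (5.9, 10.1), a distance of √(0.6² + 1.3²) ≈ 1.4.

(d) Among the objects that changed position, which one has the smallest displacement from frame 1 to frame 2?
the brown circle

(moved 0.5)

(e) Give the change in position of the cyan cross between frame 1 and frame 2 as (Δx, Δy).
(-0.9, 0.0)

The cyan cross was at (6.0, 3.1) in frame 1 and (5.1, 3.1) in frame 2.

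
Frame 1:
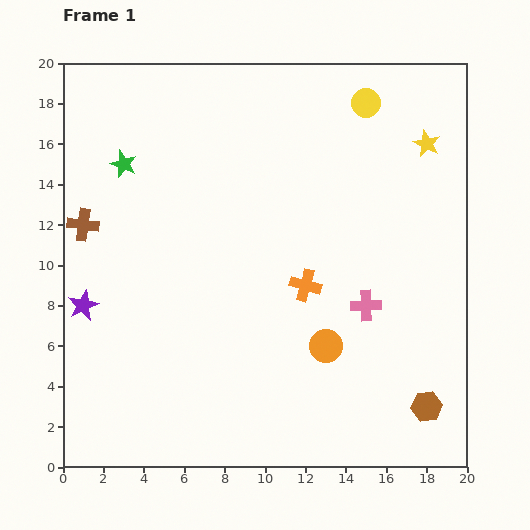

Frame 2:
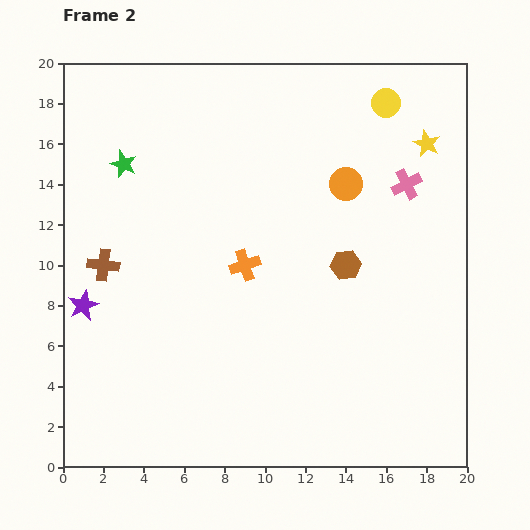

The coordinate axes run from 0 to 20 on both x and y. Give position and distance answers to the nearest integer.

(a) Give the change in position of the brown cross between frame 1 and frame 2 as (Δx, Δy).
(1, -2)

The brown cross was at (1, 12) in frame 1 and (2, 10) in frame 2.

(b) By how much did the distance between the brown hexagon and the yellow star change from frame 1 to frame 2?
-6

Distance in frame 1: 13. Distance in frame 2: 7.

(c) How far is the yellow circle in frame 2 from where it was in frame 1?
1

The yellow circle moved from (15, 18) to (16, 18), a distance of √(1² + 0²) ≈ 1.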